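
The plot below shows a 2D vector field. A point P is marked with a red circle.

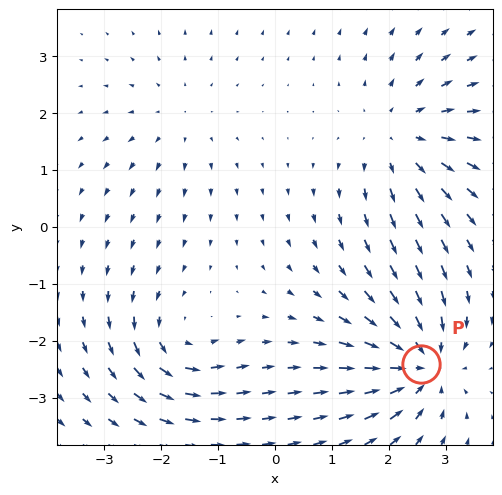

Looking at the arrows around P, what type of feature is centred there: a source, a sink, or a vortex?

sink

At P (2.6, -2.4) the arrows converge inward. Divergence about -6, curl ≈0 — negative divergence with near-zero curl is a sink.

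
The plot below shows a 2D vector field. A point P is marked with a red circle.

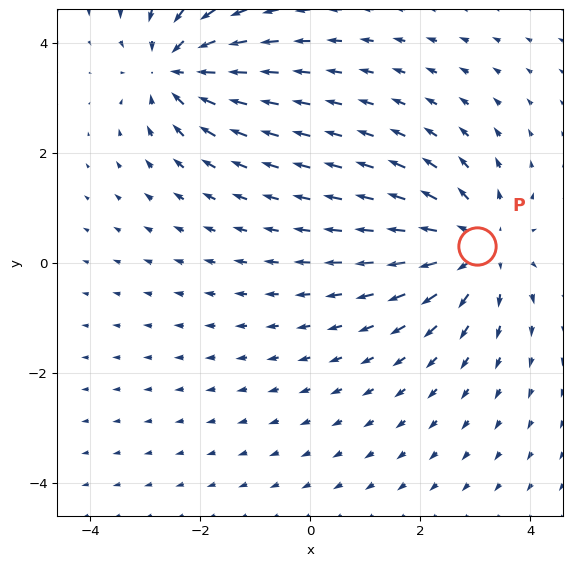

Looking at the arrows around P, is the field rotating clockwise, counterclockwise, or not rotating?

Near P at (3.0, 0.3) the arrows show no circulation. The curl there is ≈0.

not rotating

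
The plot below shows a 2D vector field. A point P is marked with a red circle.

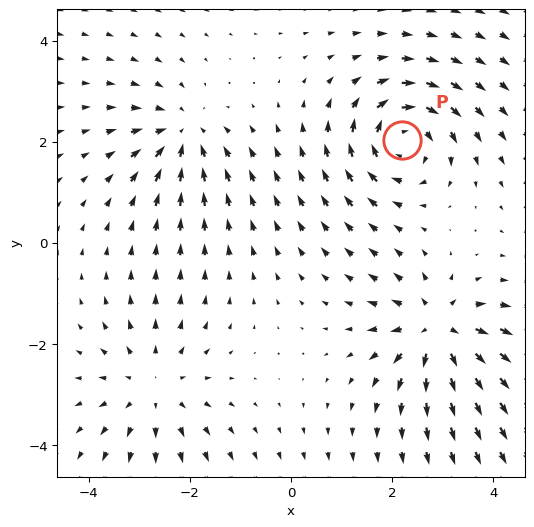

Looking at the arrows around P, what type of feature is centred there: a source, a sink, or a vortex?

At P (2.2, 2.0) the arrows circulate clockwise. Divergence ≈0, curl about -5 — near-zero divergence with nonzero curl is a vortex.

vortex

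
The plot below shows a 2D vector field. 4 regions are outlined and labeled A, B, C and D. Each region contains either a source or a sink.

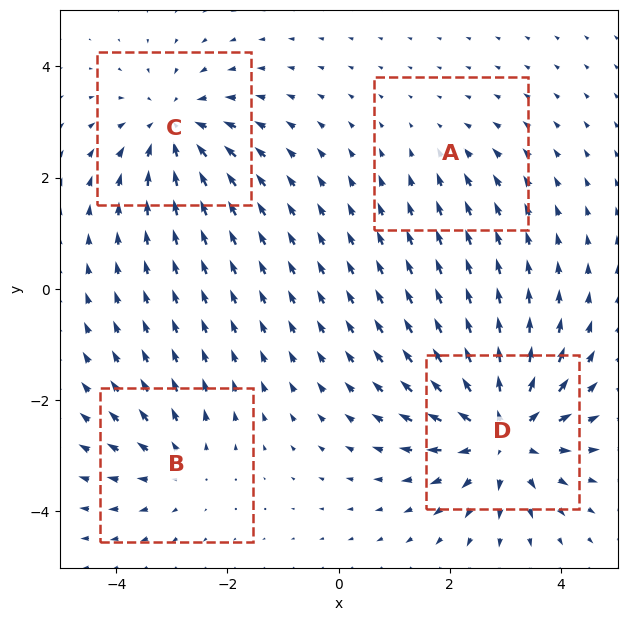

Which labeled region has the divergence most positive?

D

Divergence at each region's feature centre — A: about -2, B: about +3, C: about -5, D: about +7. Region D is most positive.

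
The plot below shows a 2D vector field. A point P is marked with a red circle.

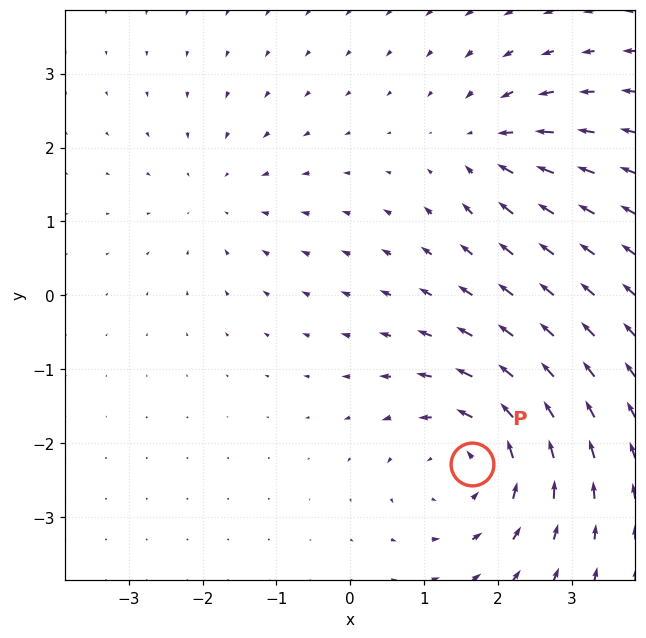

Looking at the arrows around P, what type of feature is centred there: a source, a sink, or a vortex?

vortex

At P (1.6, -2.3) the arrows circulate counterclockwise. Divergence ≈0, curl about +5 — near-zero divergence with nonzero curl is a vortex.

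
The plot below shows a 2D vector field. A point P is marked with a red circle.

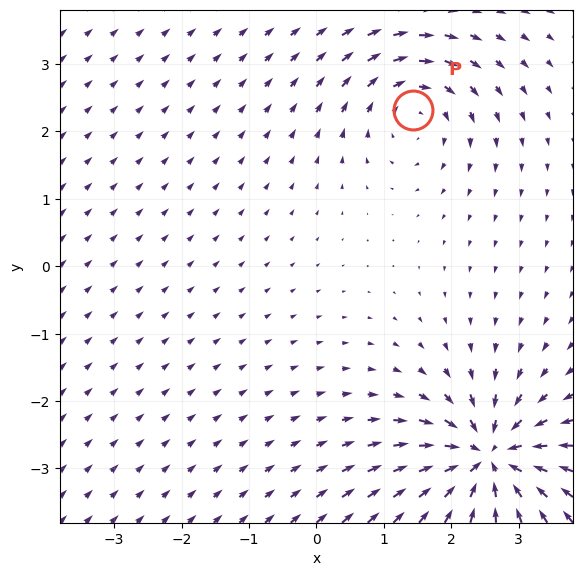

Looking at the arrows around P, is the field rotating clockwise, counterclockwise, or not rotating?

clockwise

Near P at (1.4, 2.3) the arrows circulate clockwise. The curl (z-component) there is about -4; negative curl means clockwise rotation.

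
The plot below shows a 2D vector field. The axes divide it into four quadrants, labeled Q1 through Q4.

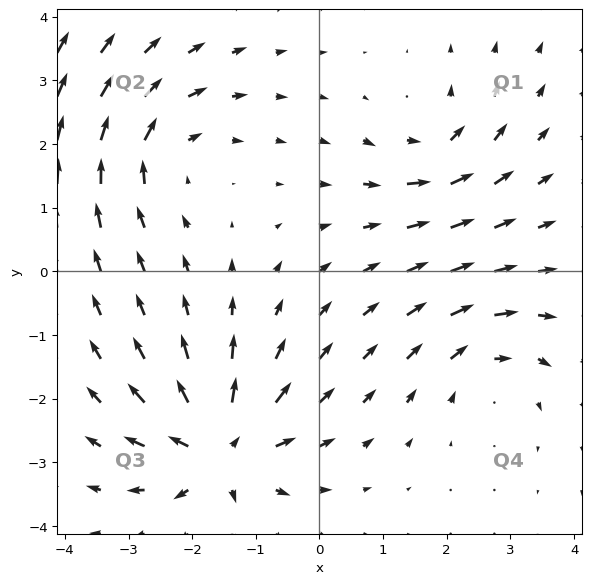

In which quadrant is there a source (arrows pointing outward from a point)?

Q3

The source sits at approximately (-1.6, -2.8), which lies in quadrant Q3. The divergence there is about +7, positive as expected for a source.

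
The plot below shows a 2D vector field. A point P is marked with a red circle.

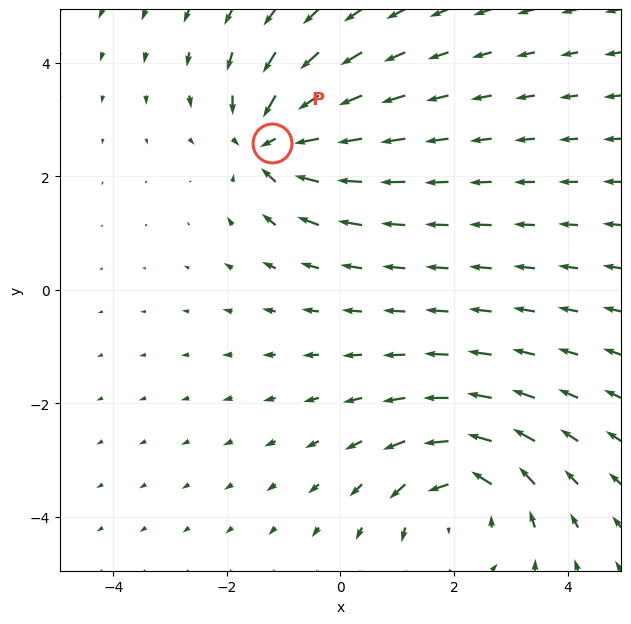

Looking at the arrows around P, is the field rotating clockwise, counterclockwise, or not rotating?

Near P at (-1.2, 2.6) the arrows show no circulation. The curl there is ≈0.

not rotating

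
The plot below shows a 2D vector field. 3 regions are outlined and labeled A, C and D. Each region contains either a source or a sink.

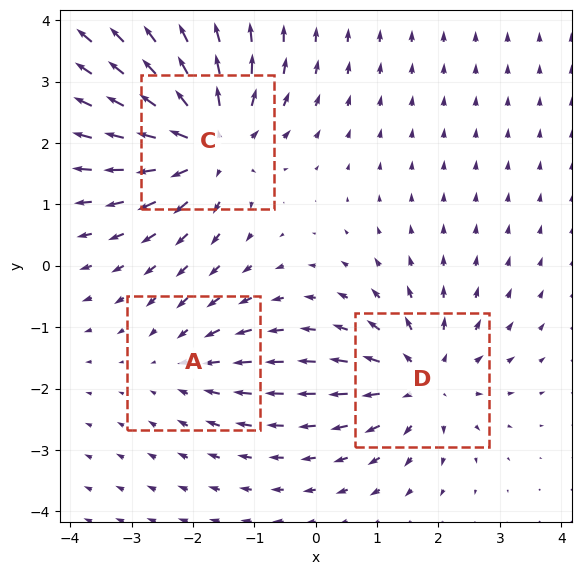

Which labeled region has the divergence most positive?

C

Divergence at each region's feature centre — A: about -2, C: about +5, D: about +4. Region C is most positive.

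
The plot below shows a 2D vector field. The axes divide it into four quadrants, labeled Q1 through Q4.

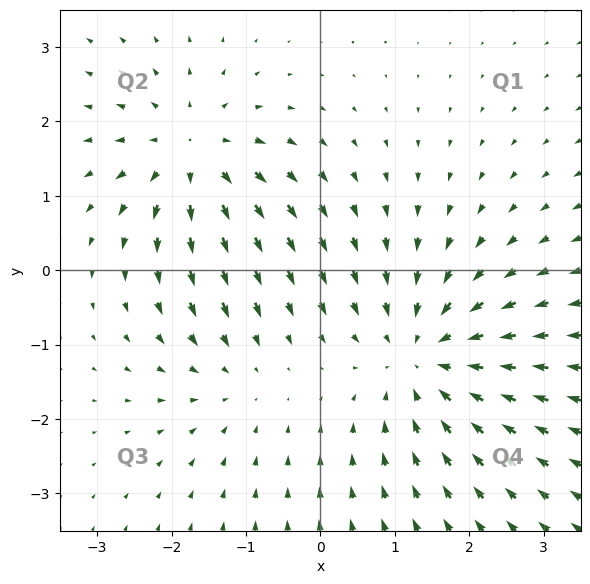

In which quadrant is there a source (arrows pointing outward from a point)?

Q2

The source sits at approximately (-1.7, 1.5), which lies in quadrant Q2. The divergence there is about +4, positive as expected for a source.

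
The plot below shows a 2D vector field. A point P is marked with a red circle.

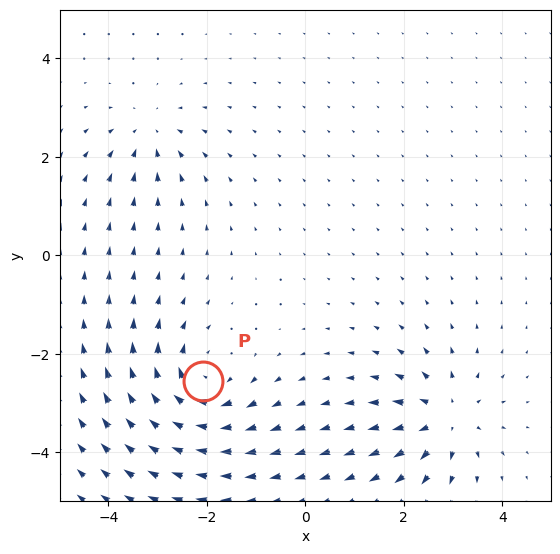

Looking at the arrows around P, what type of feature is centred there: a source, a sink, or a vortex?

vortex

At P (-2.1, -2.6) the arrows circulate clockwise. Divergence ≈0, curl about -5 — near-zero divergence with nonzero curl is a vortex.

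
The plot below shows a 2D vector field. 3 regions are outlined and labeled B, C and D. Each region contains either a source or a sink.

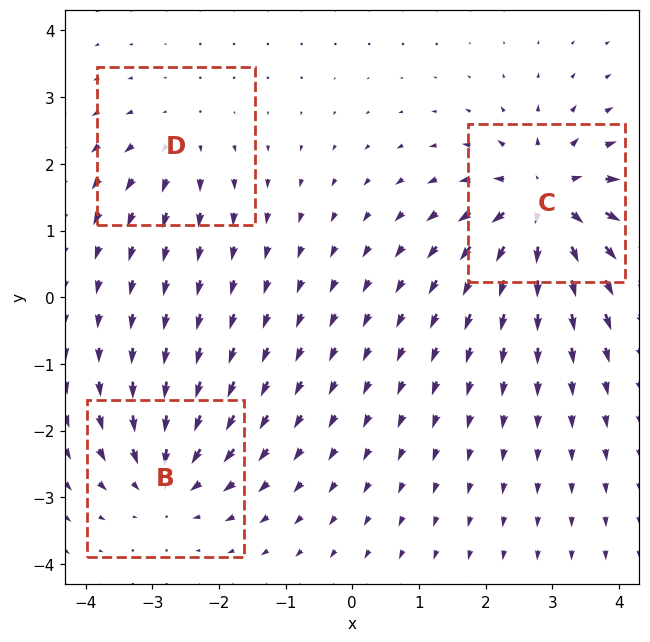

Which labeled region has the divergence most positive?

Divergence at each region's feature centre — B: about -4, C: about +6, D: about +3. Region C is most positive.

C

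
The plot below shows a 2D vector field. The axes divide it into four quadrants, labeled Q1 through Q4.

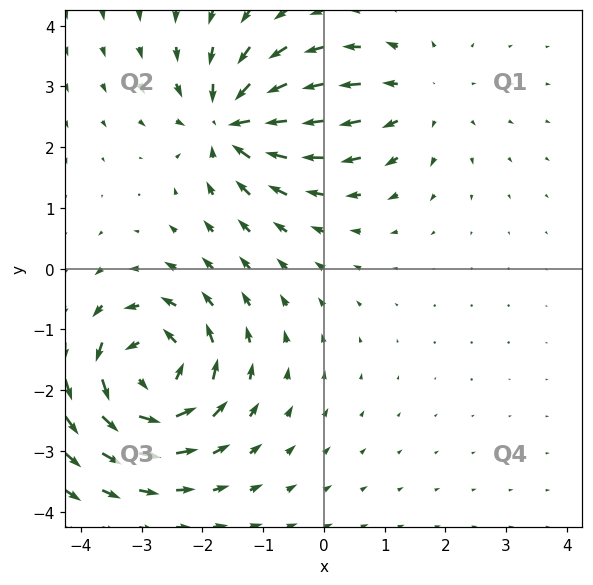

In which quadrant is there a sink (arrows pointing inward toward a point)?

The sink sits at approximately (-1.5, 2.4), which lies in quadrant Q2. The divergence there is about -6, negative as expected for a sink.

Q2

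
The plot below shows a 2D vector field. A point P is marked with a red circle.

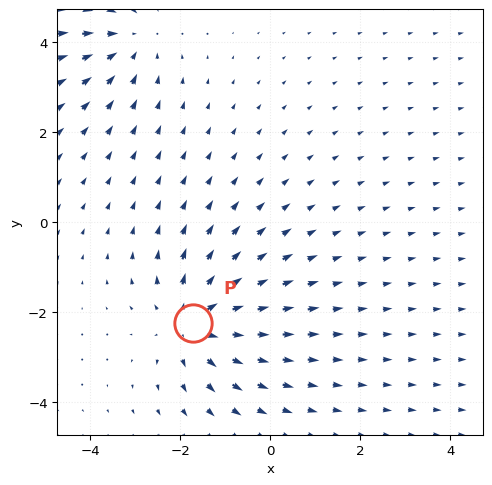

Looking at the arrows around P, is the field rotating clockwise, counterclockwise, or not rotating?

not rotating

Near P at (-1.7, -2.2) the arrows show no circulation. The curl there is ≈0.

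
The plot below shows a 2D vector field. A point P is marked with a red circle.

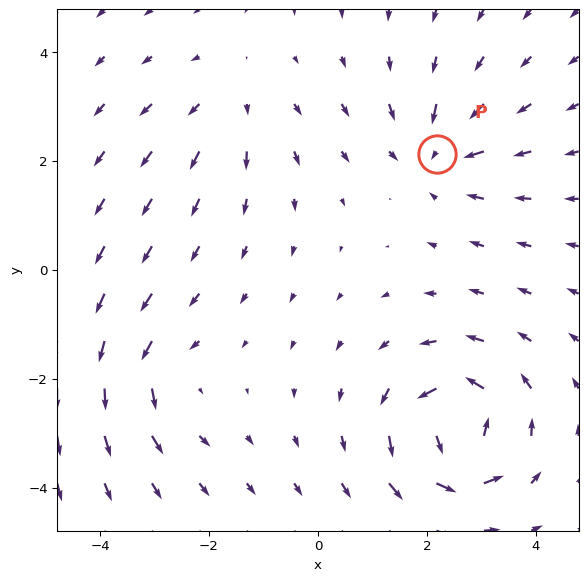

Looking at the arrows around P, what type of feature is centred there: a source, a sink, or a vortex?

sink

At P (2.2, 2.1) the arrows converge inward. Divergence about -4, curl ≈0 — negative divergence with near-zero curl is a sink.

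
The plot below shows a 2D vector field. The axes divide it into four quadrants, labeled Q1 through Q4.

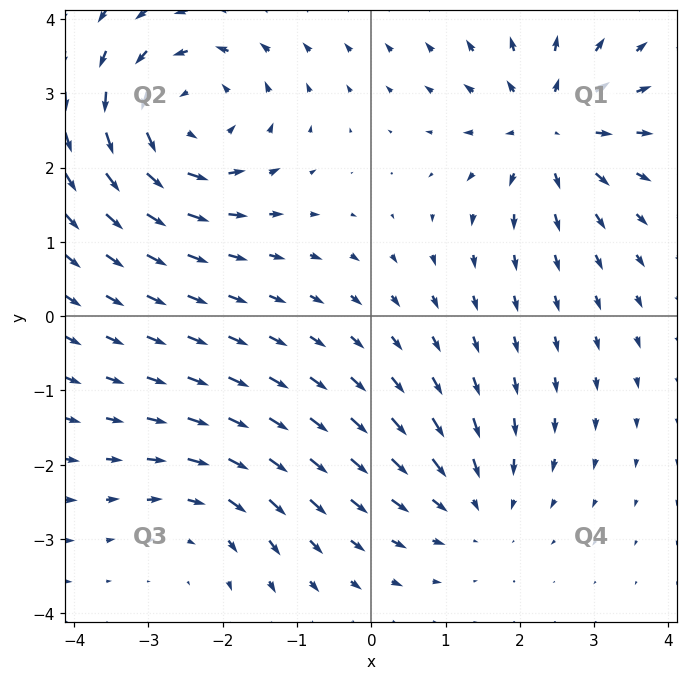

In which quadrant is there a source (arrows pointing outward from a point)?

Q1

The source sits at approximately (2.4, 2.5), which lies in quadrant Q1. The divergence there is about +5, positive as expected for a source.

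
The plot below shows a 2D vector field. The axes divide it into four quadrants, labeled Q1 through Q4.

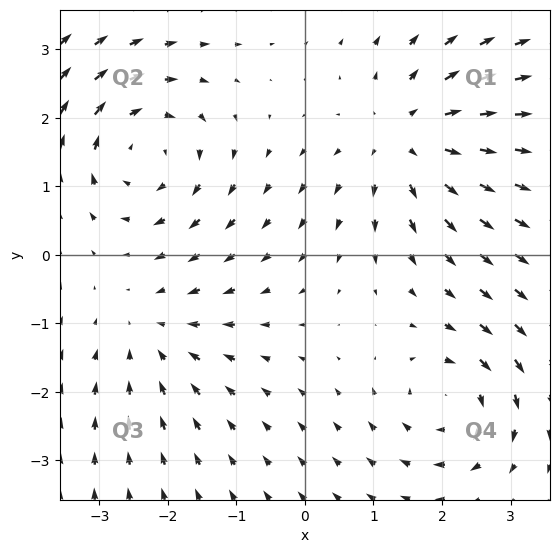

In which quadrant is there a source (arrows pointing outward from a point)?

The source sits at approximately (1.5, 1.7), which lies in quadrant Q1. The divergence there is about +5, positive as expected for a source.

Q1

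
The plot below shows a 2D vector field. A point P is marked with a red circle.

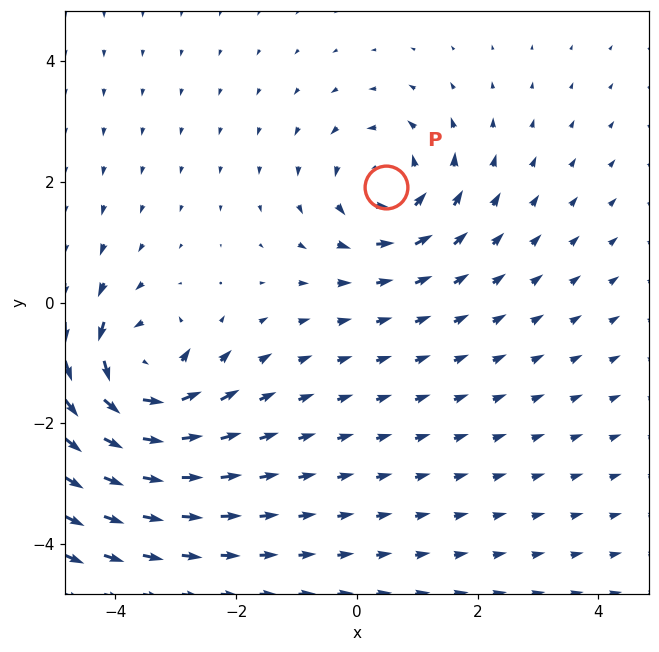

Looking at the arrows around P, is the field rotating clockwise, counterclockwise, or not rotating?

Near P at (0.5, 1.9) the arrows circulate counterclockwise. The curl (z-component) there is about +4; positive curl means counterclockwise rotation.

counterclockwise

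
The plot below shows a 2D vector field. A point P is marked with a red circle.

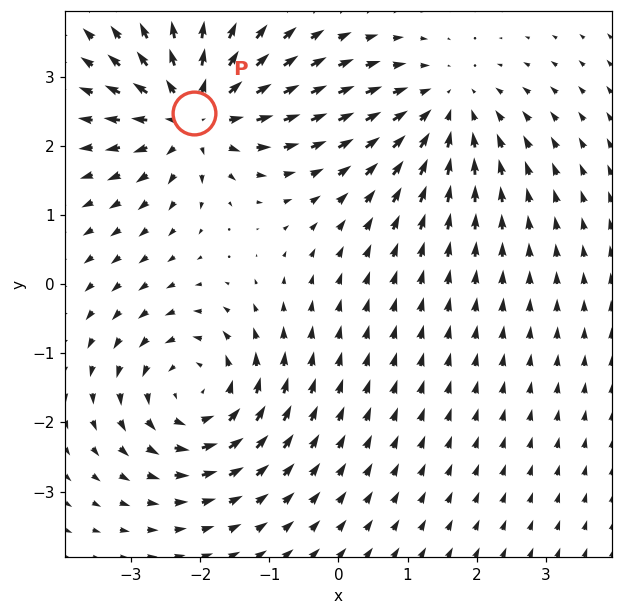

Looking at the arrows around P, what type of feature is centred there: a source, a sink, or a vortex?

At P (-2.1, 2.5) the arrows spread outward. Divergence about +5, curl ≈0 — positive divergence with near-zero curl is a source.

source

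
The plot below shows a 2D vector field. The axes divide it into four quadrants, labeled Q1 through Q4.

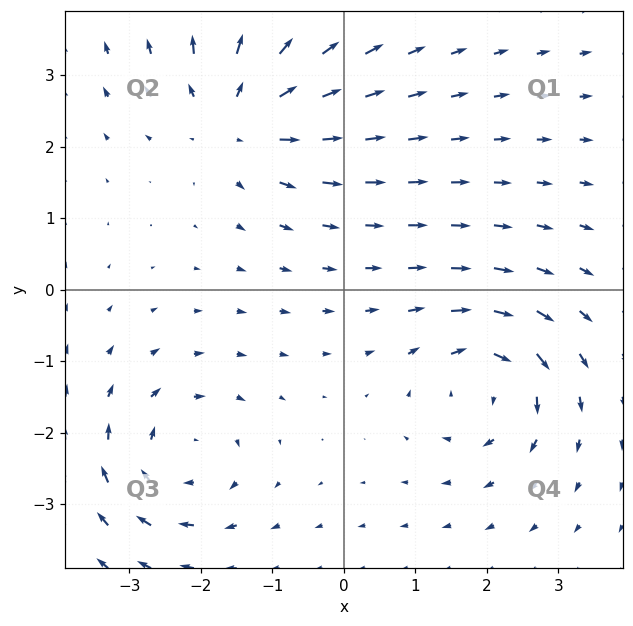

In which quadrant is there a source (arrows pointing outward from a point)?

The source sits at approximately (-1.4, 2.4), which lies in quadrant Q2. The divergence there is about +4, positive as expected for a source.

Q2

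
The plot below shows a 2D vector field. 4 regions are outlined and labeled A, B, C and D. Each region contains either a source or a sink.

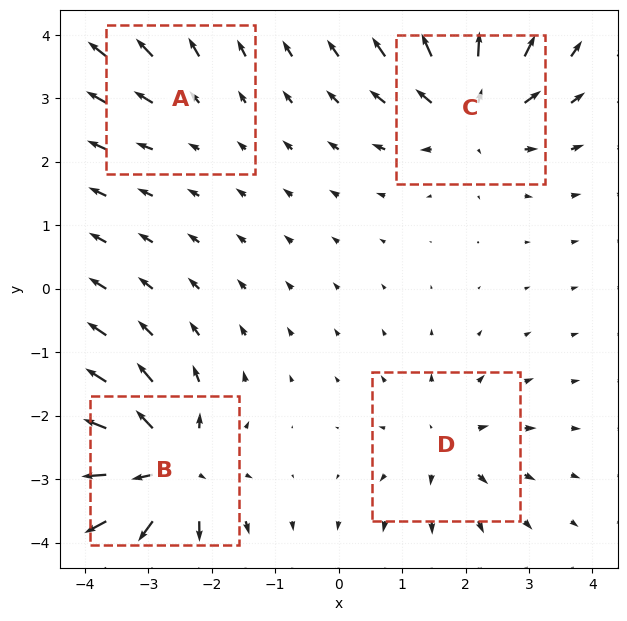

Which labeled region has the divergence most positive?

Divergence at each region's feature centre — A: about +3, B: about +9, C: about +7, D: about +4. Region B is most positive.

B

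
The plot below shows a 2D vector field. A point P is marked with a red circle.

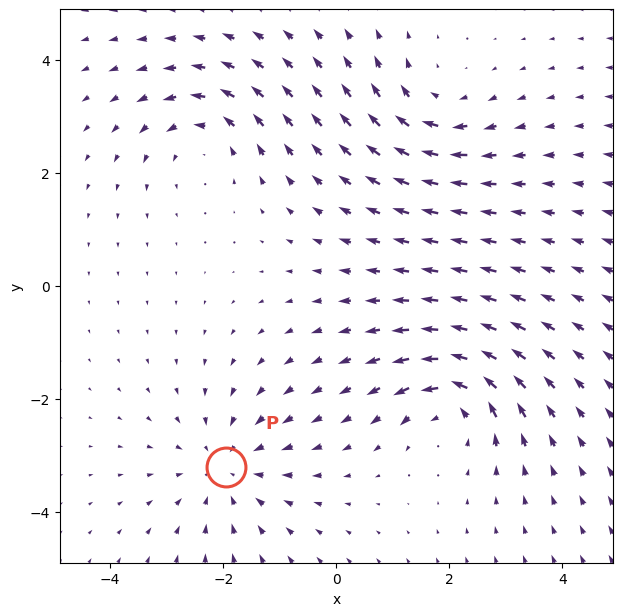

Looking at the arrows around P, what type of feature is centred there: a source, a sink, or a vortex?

At P (-1.9, -3.2) the arrows converge inward. Divergence about -4, curl ≈0 — negative divergence with near-zero curl is a sink.

sink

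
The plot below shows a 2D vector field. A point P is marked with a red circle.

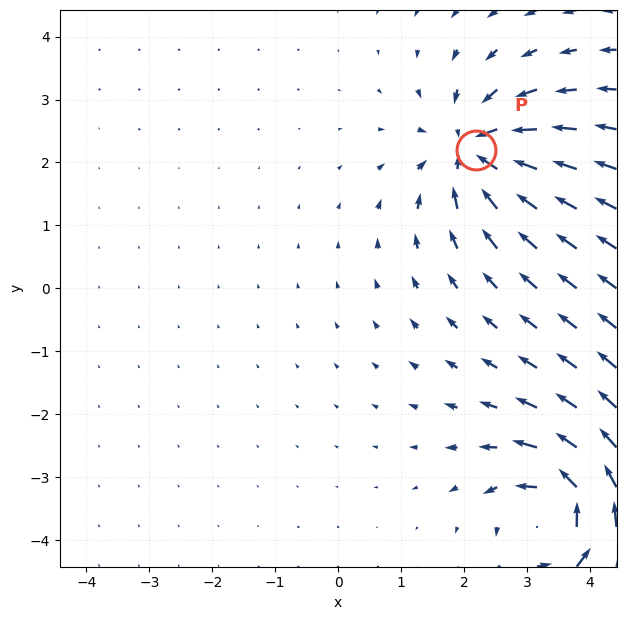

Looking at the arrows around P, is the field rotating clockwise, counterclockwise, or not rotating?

not rotating

Near P at (2.2, 2.2) the arrows show no circulation. The curl there is ≈0.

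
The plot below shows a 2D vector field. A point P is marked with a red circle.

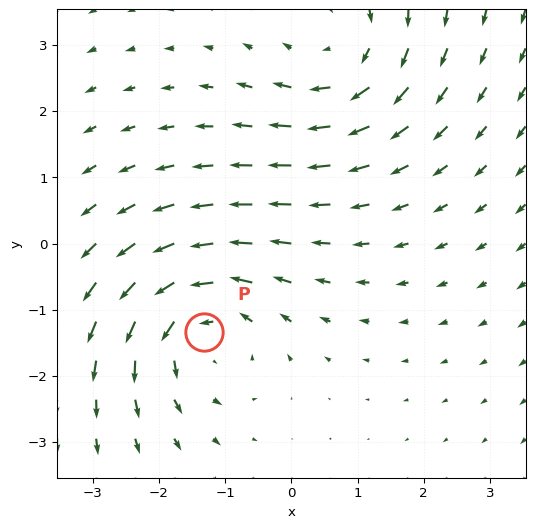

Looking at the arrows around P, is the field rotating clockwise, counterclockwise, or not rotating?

counterclockwise

Near P at (-1.3, -1.3) the arrows circulate counterclockwise. The curl (z-component) there is about +4; positive curl means counterclockwise rotation.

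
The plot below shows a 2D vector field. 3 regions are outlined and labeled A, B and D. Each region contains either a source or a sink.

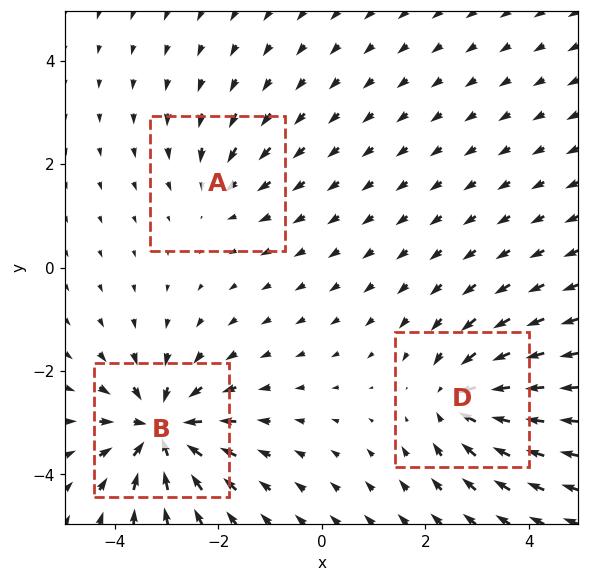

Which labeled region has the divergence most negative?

Divergence at each region's feature centre — A: about -2, B: about -6, D: about -4. Region B is most negative.

B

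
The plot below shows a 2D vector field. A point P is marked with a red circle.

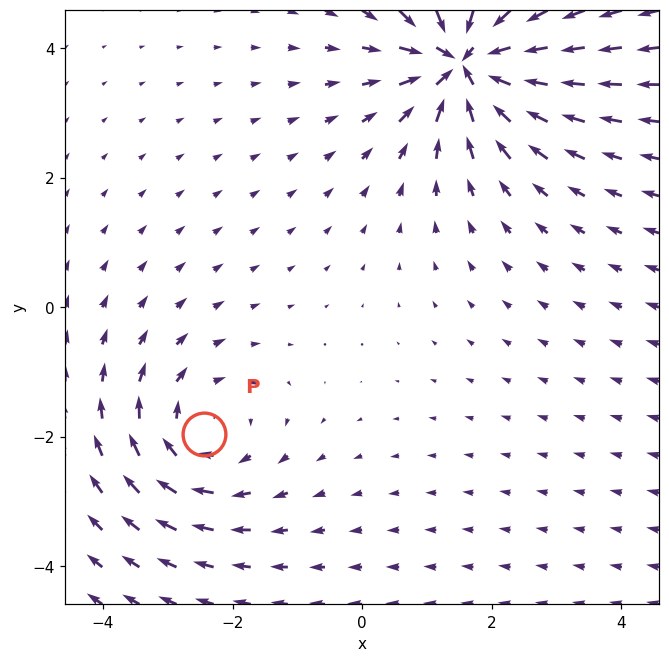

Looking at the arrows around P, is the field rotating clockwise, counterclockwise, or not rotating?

Near P at (-2.4, -2.0) the arrows circulate clockwise. The curl (z-component) there is about -3; negative curl means clockwise rotation.

clockwise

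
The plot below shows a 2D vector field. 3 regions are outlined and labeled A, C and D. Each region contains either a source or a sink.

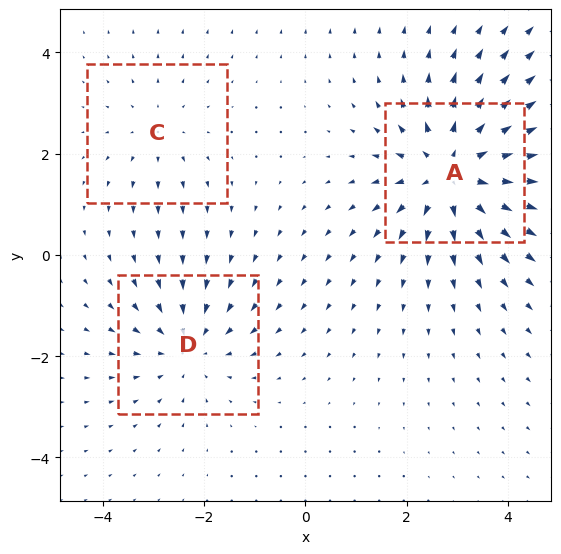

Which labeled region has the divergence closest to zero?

Divergence at each region's feature centre — A: about +5, C: about +2, D: about -3. Region C is closest to zero.

C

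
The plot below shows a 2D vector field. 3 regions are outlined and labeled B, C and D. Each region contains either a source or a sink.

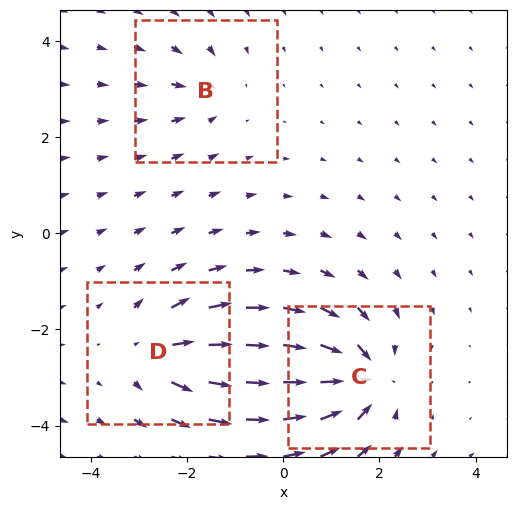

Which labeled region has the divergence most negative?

C

Divergence at each region's feature centre — B: about -3, C: about -6, D: about +4. Region C is most negative.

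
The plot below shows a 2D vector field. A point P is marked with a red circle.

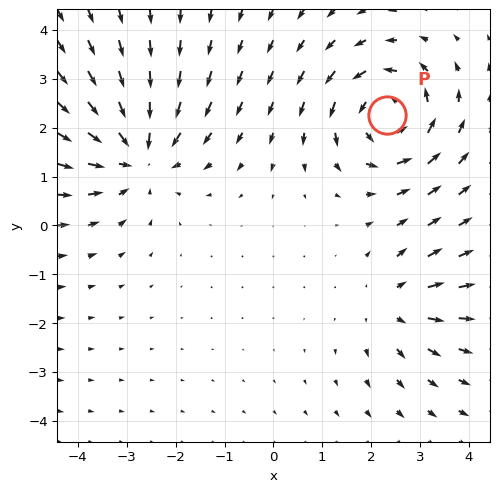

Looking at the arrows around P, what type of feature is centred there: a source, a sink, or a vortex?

At P (2.3, 2.3) the arrows circulate counterclockwise. Divergence ≈0, curl about +5 — near-zero divergence with nonzero curl is a vortex.

vortex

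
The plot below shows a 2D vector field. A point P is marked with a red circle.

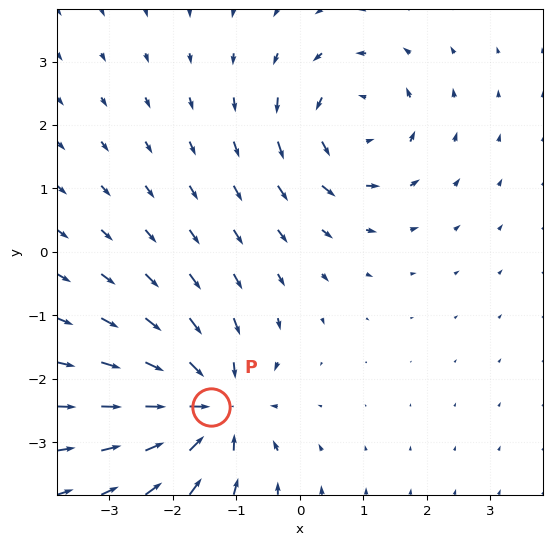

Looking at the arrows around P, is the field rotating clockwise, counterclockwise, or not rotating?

Near P at (-1.4, -2.4) the arrows show no circulation. The curl there is ≈0.

not rotating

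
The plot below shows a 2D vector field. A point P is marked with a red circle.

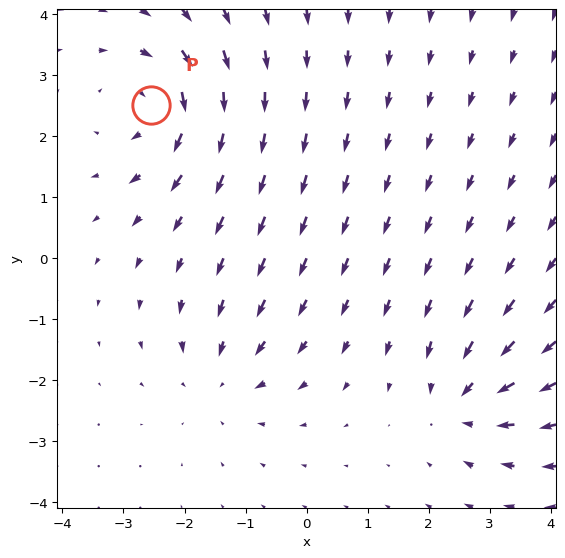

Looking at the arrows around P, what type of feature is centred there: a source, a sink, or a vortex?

At P (-2.6, 2.5) the arrows circulate clockwise. Divergence ≈0, curl about -5 — near-zero divergence with nonzero curl is a vortex.

vortex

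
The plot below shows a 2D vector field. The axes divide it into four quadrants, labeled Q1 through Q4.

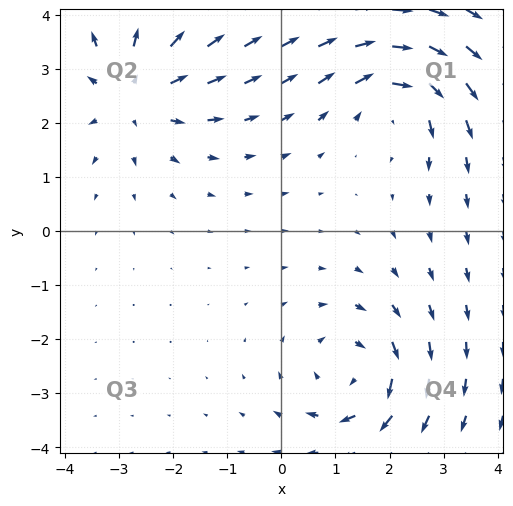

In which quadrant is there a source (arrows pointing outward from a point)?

The source sits at approximately (-2.7, 2.6), which lies in quadrant Q2. The divergence there is about +4, positive as expected for a source.

Q2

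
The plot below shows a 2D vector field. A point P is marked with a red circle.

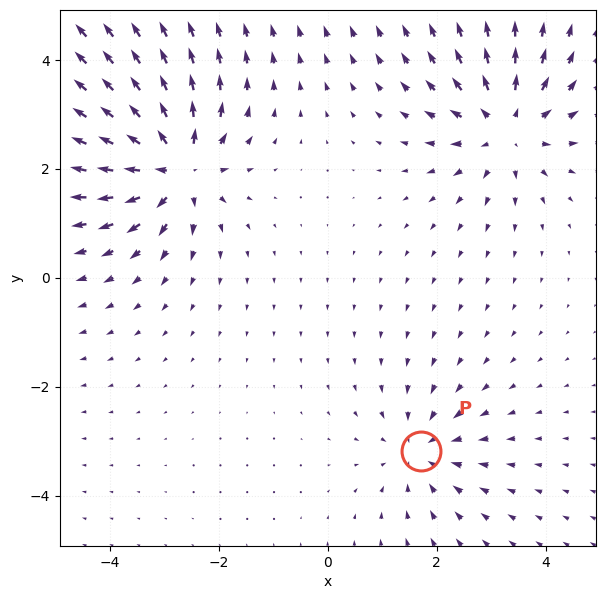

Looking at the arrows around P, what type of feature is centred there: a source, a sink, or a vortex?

sink

At P (1.7, -3.2) the arrows converge inward. Divergence about -3, curl ≈0 — negative divergence with near-zero curl is a sink.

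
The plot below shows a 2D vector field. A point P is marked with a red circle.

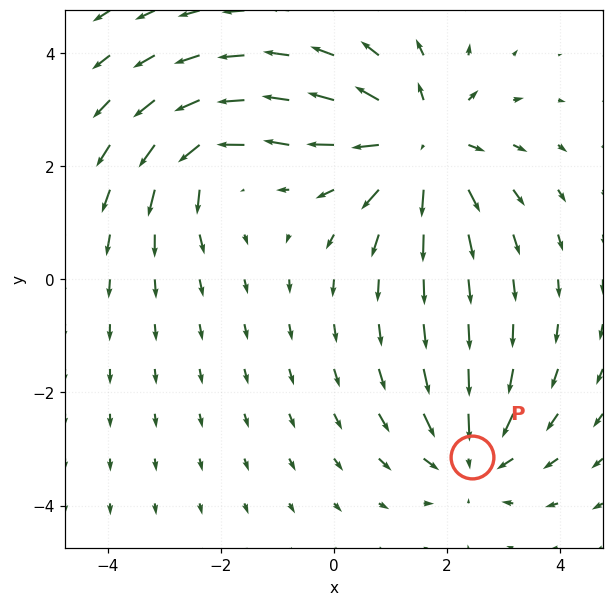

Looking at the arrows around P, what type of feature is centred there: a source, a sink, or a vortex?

At P (2.4, -3.1) the arrows converge inward. Divergence about -3, curl ≈0 — negative divergence with near-zero curl is a sink.

sink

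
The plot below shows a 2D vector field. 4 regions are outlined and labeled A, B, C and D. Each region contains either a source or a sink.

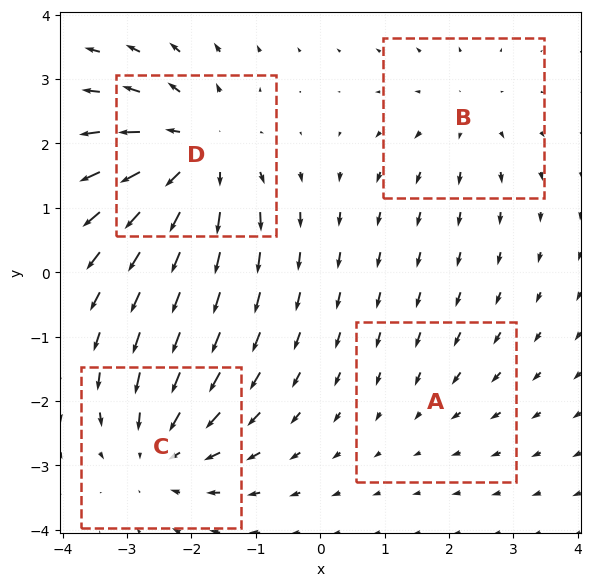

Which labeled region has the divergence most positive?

D

Divergence at each region's feature centre — A: about -2, B: about +3, C: about -4, D: about +6. Region D is most positive.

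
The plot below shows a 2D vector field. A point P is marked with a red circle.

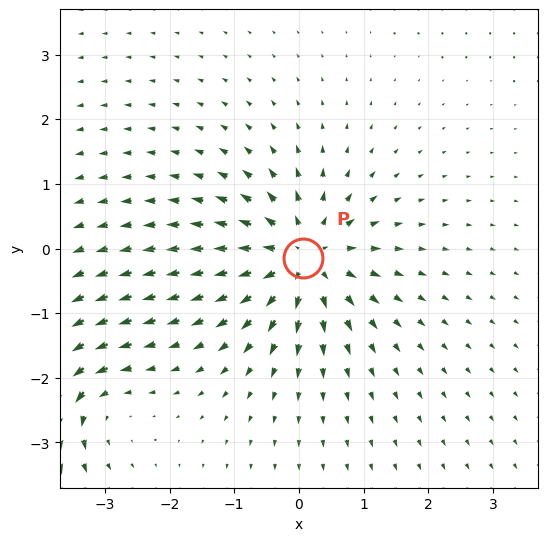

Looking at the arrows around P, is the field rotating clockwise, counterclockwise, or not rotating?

not rotating

Near P at (0.1, -0.1) the arrows show no circulation. The curl there is ≈0.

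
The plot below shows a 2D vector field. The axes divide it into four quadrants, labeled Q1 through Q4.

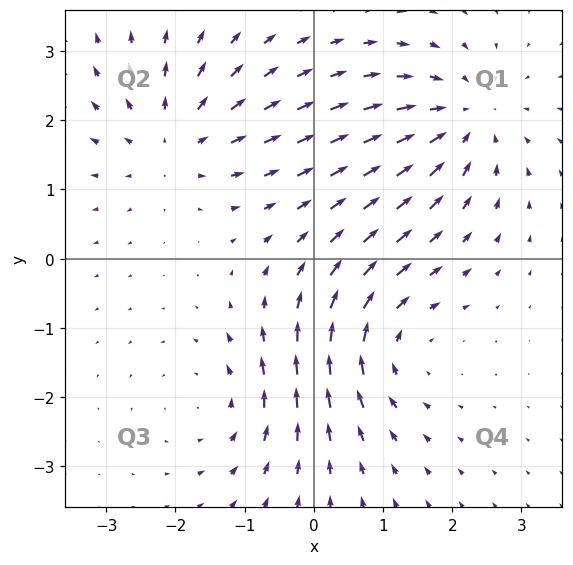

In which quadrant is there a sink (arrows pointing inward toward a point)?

Q1

The sink sits at approximately (2.2, 2.0), which lies in quadrant Q1. The divergence there is about -4, negative as expected for a sink.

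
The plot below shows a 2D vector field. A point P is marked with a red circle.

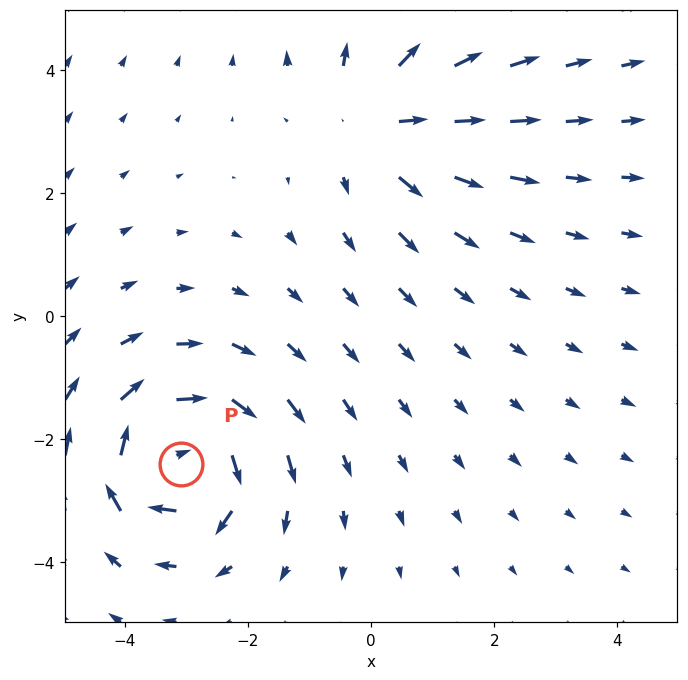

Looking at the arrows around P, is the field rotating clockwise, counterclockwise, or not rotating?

clockwise

Near P at (-3.1, -2.4) the arrows circulate clockwise. The curl (z-component) there is about -6; negative curl means clockwise rotation.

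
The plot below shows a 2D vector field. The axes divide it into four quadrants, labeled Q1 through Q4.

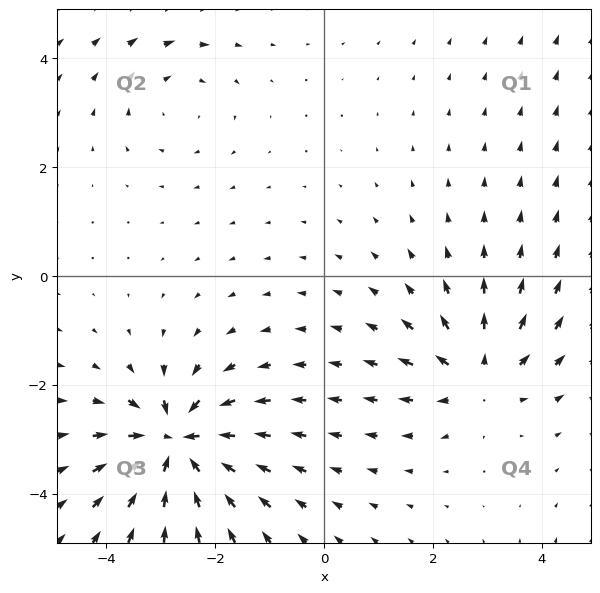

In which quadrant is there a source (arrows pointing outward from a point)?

Q4

The source sits at approximately (2.8, -1.8), which lies in quadrant Q4. The divergence there is about +4, positive as expected for a source.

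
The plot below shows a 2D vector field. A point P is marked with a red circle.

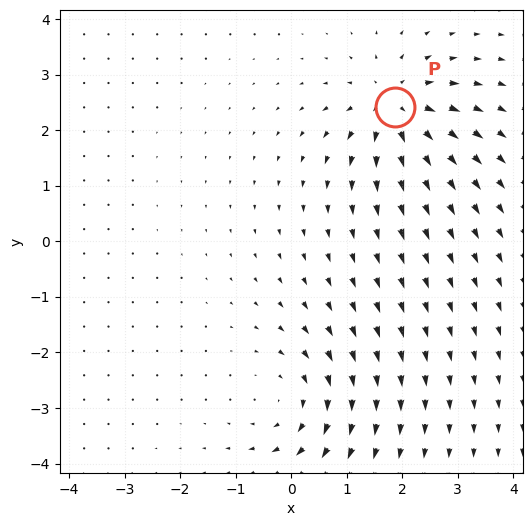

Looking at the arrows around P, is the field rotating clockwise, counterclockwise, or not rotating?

not rotating

Near P at (1.9, 2.4) the arrows show no circulation. The curl there is ≈0.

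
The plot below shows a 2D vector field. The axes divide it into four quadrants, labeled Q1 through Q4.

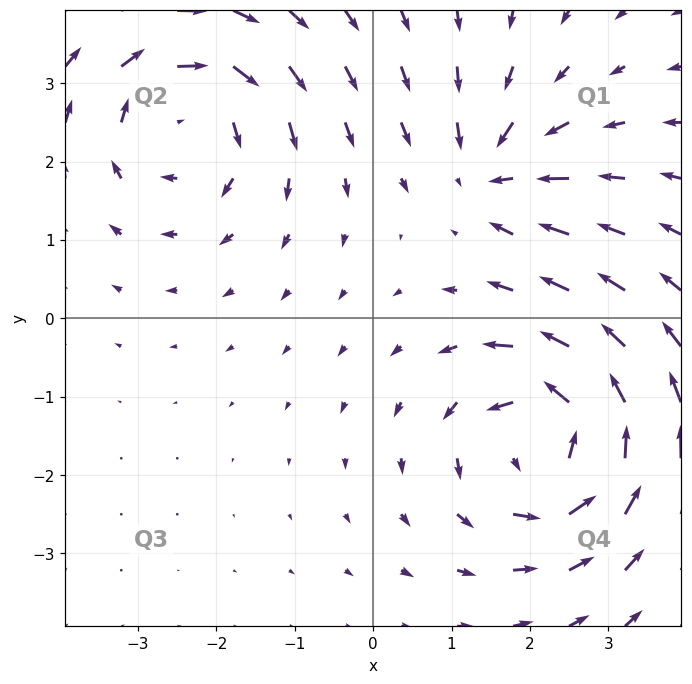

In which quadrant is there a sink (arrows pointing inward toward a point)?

The sink sits at approximately (1.5, 1.9), which lies in quadrant Q1. The divergence there is about -4, negative as expected for a sink.

Q1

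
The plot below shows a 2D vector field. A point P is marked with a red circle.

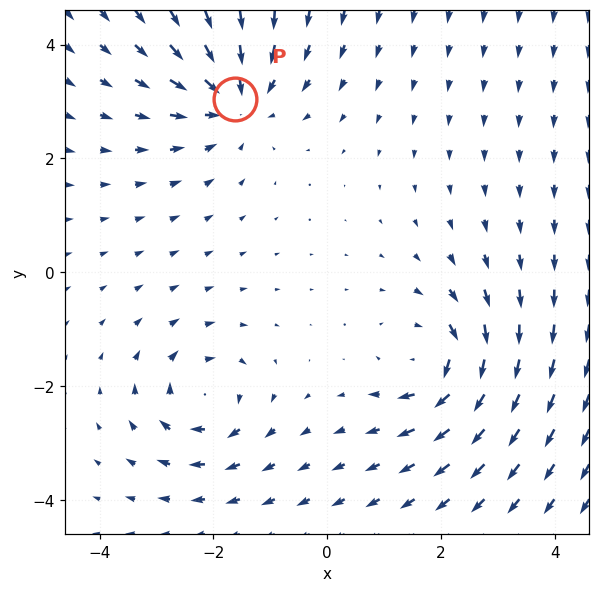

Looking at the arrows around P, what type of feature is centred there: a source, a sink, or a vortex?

sink

At P (-1.6, 3.1) the arrows converge inward. Divergence about -3, curl ≈0 — negative divergence with near-zero curl is a sink.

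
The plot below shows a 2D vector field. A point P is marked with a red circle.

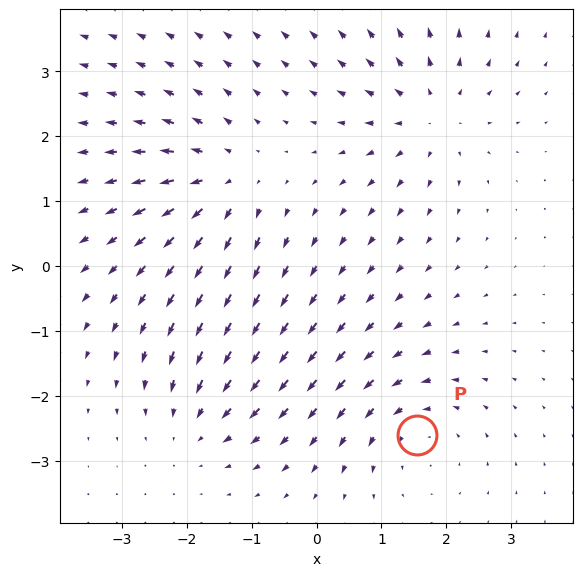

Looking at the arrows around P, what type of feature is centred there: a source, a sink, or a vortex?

vortex

At P (1.6, -2.6) the arrows circulate counterclockwise. Divergence ≈0, curl about +3 — near-zero divergence with nonzero curl is a vortex.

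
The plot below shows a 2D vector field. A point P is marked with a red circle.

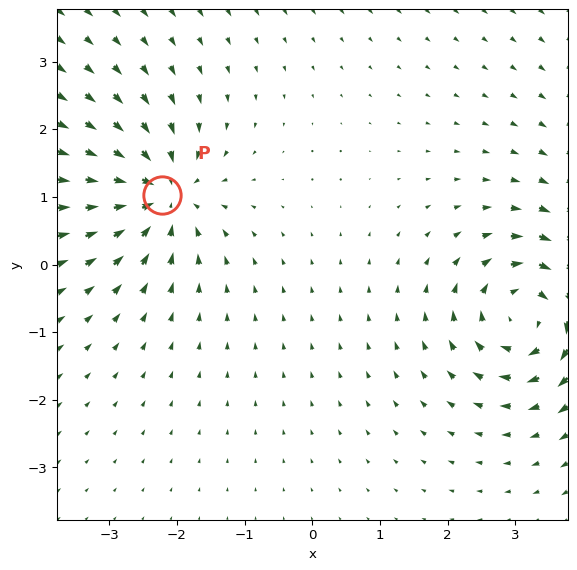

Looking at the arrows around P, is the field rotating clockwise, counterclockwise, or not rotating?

Near P at (-2.2, 1.0) the arrows show no circulation. The curl there is ≈0.

not rotating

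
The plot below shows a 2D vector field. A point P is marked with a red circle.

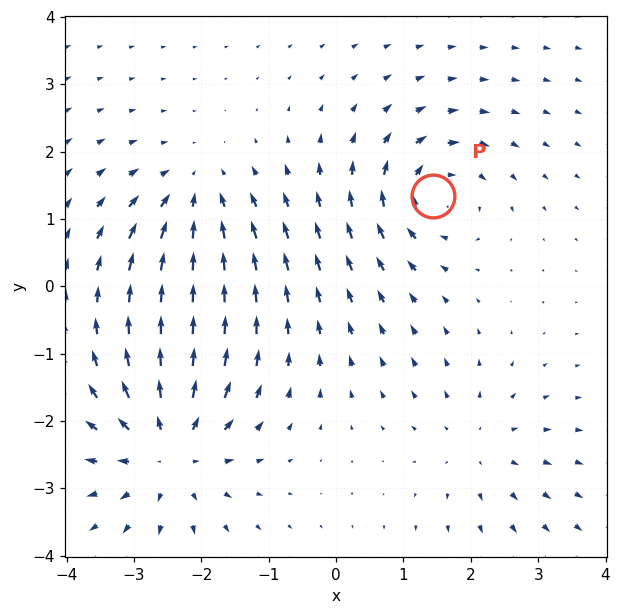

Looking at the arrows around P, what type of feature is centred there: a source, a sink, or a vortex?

vortex

At P (1.4, 1.3) the arrows circulate clockwise. Divergence ≈0, curl about -5 — near-zero divergence with nonzero curl is a vortex.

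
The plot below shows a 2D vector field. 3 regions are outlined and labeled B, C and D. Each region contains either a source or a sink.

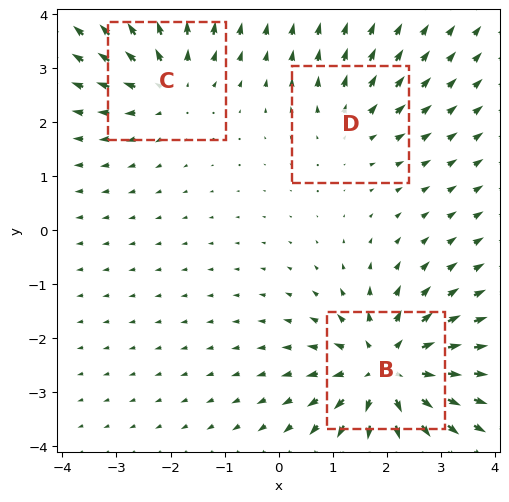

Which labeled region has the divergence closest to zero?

D

Divergence at each region's feature centre — B: about +5, C: about +3, D: about +2. Region D is closest to zero.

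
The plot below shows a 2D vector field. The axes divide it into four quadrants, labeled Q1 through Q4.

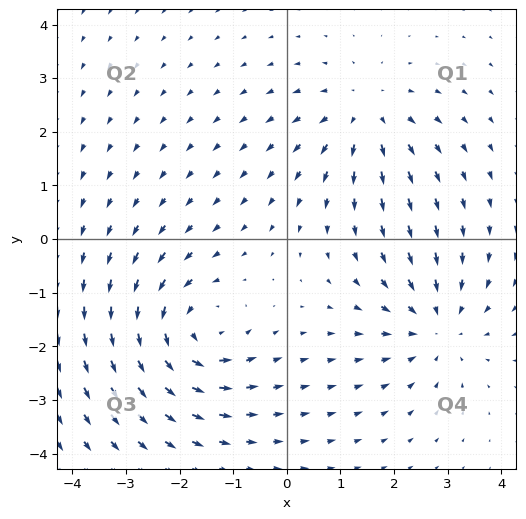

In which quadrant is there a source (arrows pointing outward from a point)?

The source sits at approximately (1.5, 2.3), which lies in quadrant Q1. The divergence there is about +4, positive as expected for a source.

Q1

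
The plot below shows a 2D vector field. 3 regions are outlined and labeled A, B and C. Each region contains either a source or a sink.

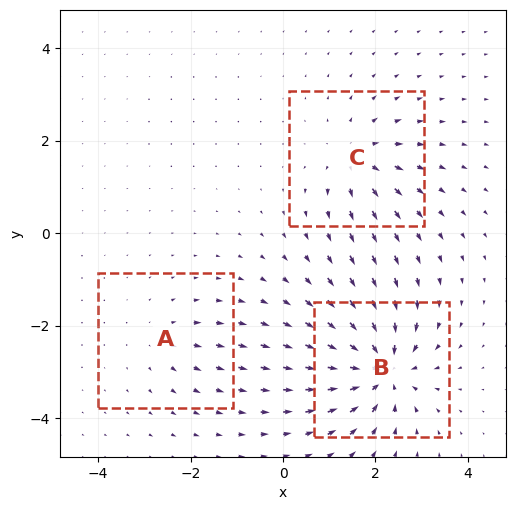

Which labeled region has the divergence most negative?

B

Divergence at each region's feature centre — A: about +2, B: about -6, C: about +4. Region B is most negative.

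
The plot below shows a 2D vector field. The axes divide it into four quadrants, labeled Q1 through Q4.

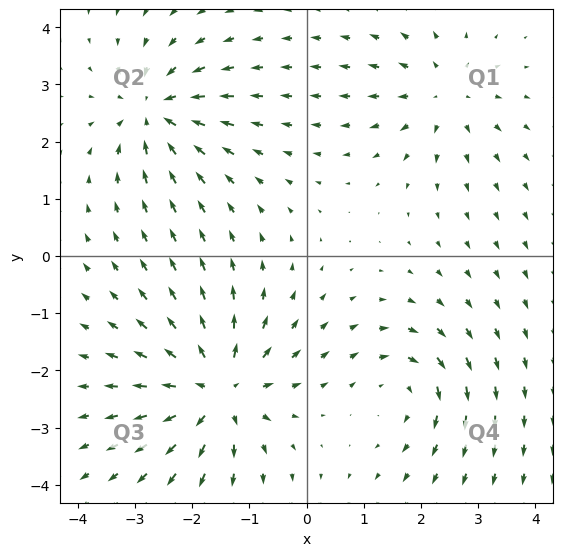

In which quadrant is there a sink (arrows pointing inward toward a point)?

The sink sits at approximately (-2.6, 2.5), which lies in quadrant Q2. The divergence there is about -5, negative as expected for a sink.

Q2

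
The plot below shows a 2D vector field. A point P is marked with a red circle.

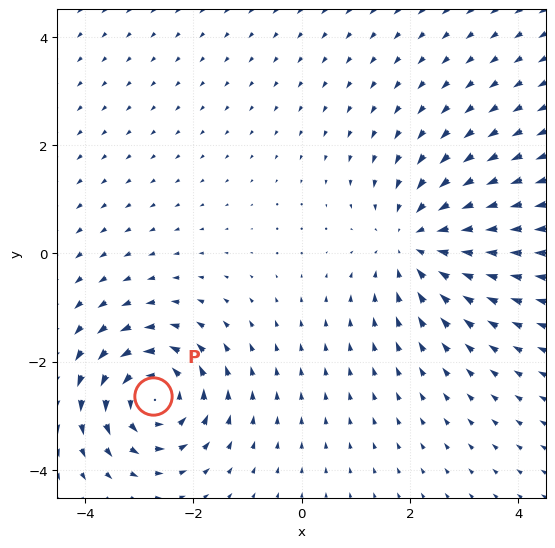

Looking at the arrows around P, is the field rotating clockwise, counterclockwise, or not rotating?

Near P at (-2.7, -2.6) the arrows circulate counterclockwise. The curl (z-component) there is about +3; positive curl means counterclockwise rotation.

counterclockwise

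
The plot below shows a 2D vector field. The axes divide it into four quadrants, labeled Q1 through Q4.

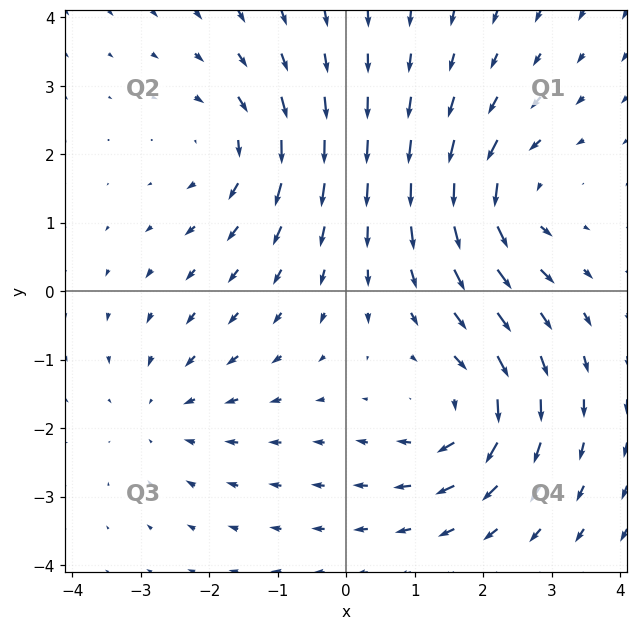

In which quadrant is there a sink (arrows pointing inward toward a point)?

Q3

The sink sits at approximately (-2.7, -1.7), which lies in quadrant Q3. The divergence there is about -2, negative as expected for a sink.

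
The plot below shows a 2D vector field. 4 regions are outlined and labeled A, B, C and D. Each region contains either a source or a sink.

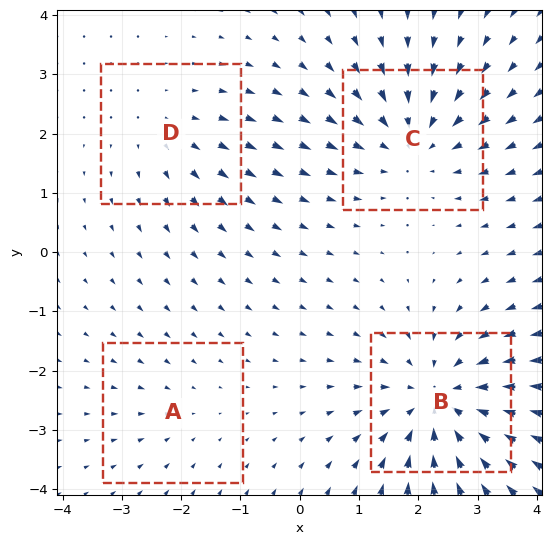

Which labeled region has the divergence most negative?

Divergence at each region's feature centre — A: about -2, B: about -6, C: about -4, D: about +3. Region B is most negative.

B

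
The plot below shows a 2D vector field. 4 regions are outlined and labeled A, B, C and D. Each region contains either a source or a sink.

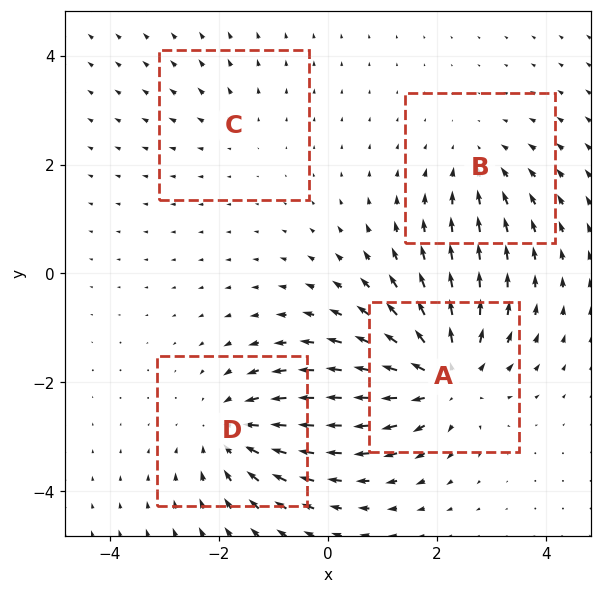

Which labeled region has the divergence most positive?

Divergence at each region's feature centre — A: about +6, B: about -3, C: about +2, D: about -4. Region A is most positive.

A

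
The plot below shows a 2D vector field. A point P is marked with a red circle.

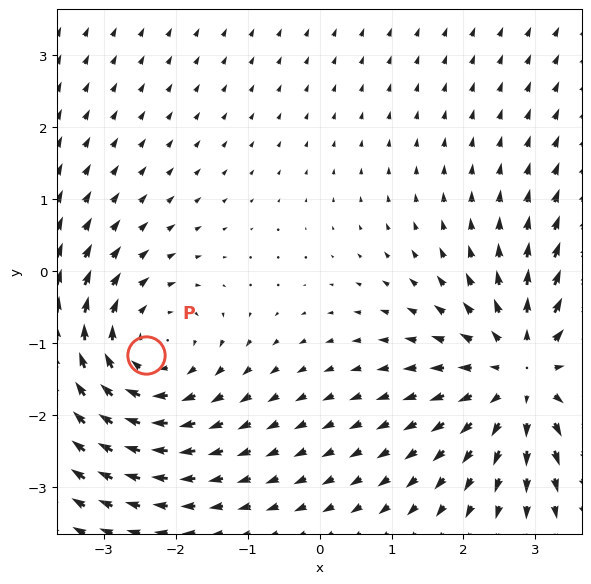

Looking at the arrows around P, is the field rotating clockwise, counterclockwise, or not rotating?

clockwise

Near P at (-2.4, -1.2) the arrows circulate clockwise. The curl (z-component) there is about -3; negative curl means clockwise rotation.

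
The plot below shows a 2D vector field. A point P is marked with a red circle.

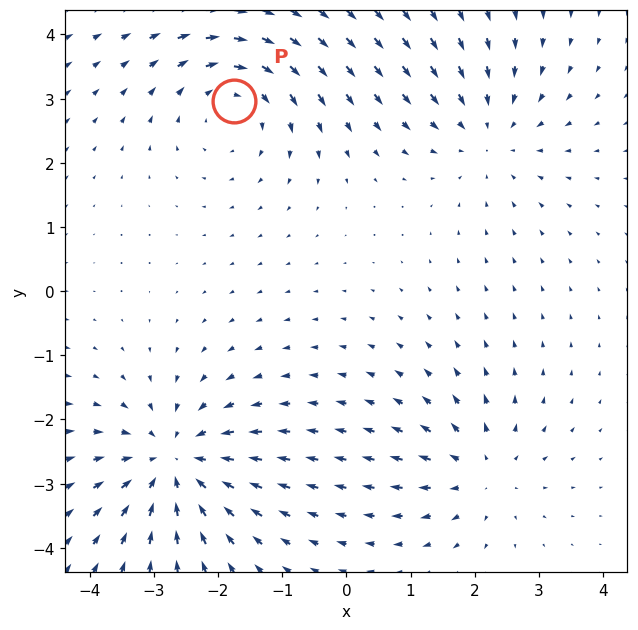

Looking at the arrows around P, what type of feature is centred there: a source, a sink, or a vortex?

vortex

At P (-1.8, 3.0) the arrows circulate clockwise. Divergence ≈0, curl about -4 — near-zero divergence with nonzero curl is a vortex.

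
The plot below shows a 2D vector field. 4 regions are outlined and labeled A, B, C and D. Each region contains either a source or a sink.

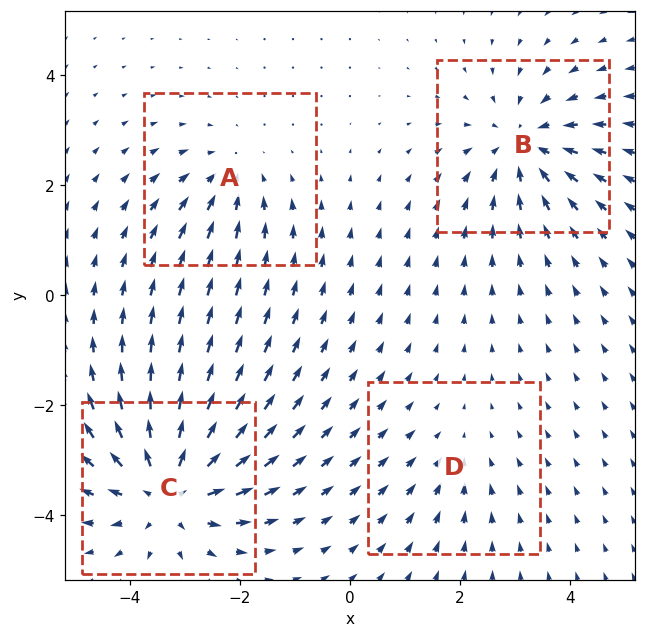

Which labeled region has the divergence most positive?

Divergence at each region's feature centre — A: about -3, B: about -5, C: about +6, D: about -2. Region C is most positive.

C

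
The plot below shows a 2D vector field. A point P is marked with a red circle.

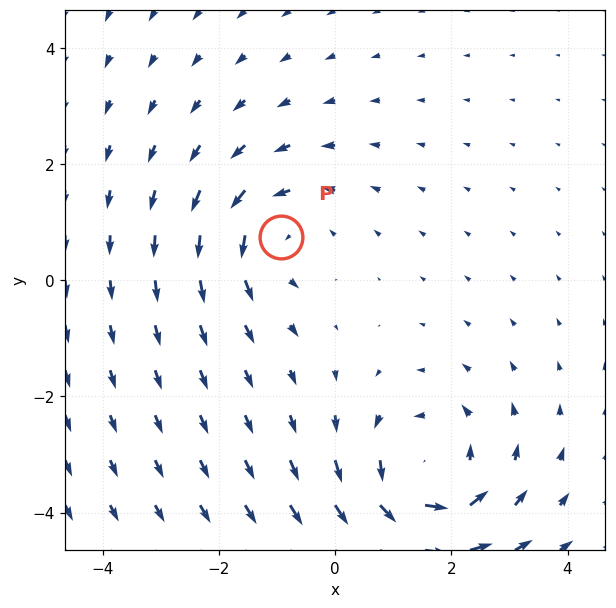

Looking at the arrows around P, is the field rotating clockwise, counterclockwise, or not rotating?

counterclockwise

Near P at (-0.9, 0.7) the arrows circulate counterclockwise. The curl (z-component) there is about +3; positive curl means counterclockwise rotation.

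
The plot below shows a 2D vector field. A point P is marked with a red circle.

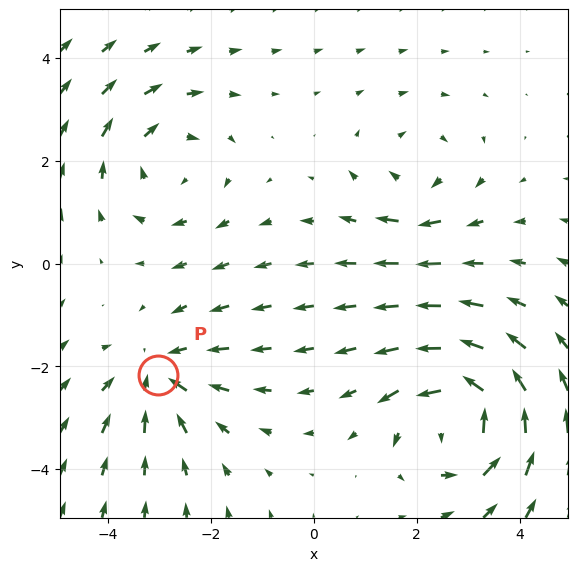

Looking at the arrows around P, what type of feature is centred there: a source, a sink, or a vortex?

sink

At P (-3.0, -2.2) the arrows converge inward. Divergence about -4, curl ≈0 — negative divergence with near-zero curl is a sink.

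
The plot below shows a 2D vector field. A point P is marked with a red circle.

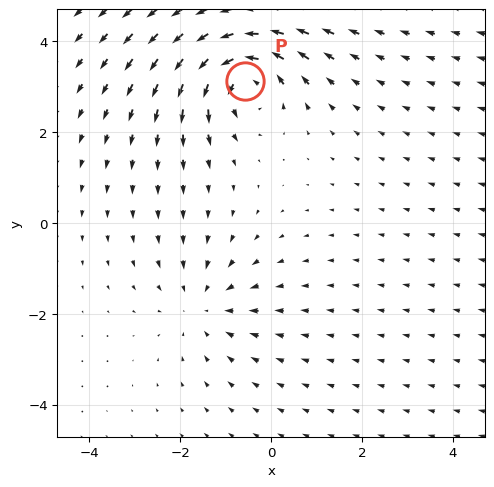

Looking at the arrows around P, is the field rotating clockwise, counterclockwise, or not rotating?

counterclockwise

Near P at (-0.6, 3.1) the arrows circulate counterclockwise. The curl (z-component) there is about +5; positive curl means counterclockwise rotation.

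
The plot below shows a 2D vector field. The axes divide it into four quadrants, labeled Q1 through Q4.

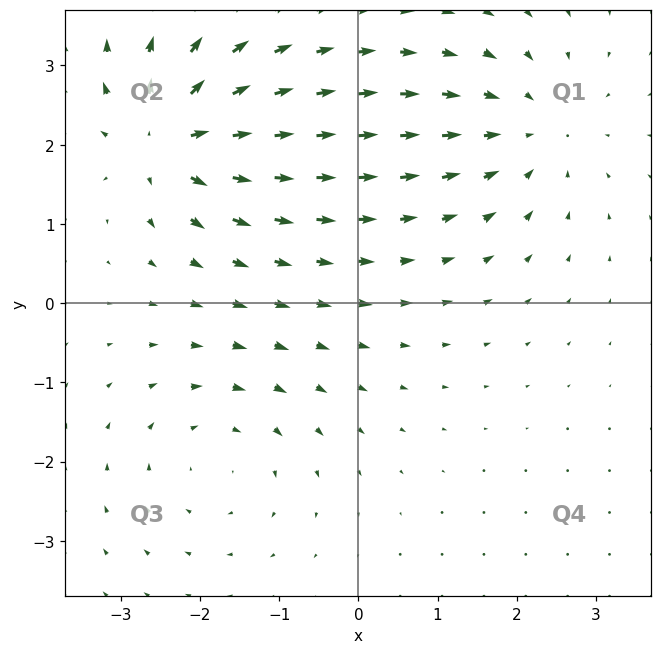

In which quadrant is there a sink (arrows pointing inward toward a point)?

Q1

The sink sits at approximately (2.2, 2.2), which lies in quadrant Q1. The divergence there is about -4, negative as expected for a sink.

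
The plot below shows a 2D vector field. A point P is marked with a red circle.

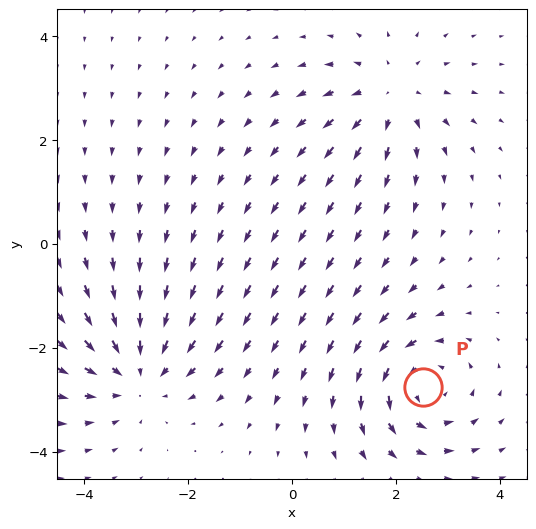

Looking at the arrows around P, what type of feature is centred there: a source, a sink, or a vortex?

At P (2.5, -2.8) the arrows circulate counterclockwise. Divergence ≈0, curl about +5 — near-zero divergence with nonzero curl is a vortex.

vortex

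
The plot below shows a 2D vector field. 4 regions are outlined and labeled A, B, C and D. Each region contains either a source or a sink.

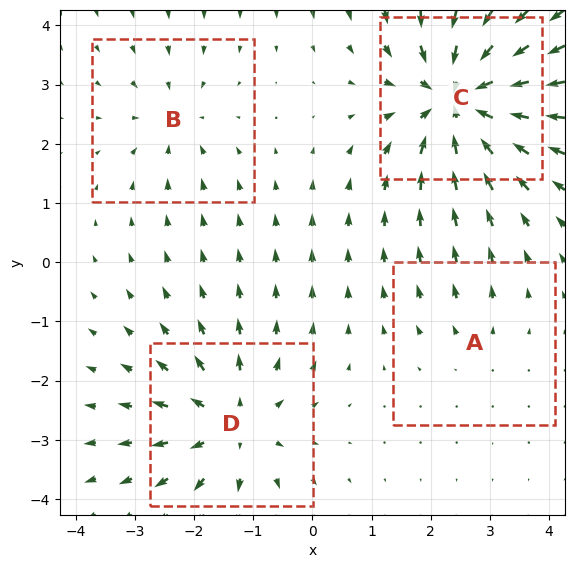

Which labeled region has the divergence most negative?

C

Divergence at each region's feature centre — A: about +2, B: about -3, C: about -8, D: about +5. Region C is most negative.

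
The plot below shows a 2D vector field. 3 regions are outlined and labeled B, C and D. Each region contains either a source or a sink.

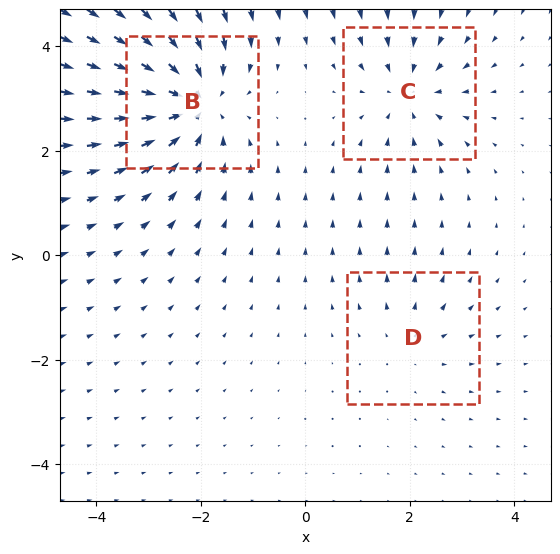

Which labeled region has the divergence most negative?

B

Divergence at each region's feature centre — B: about -5, C: about -3, D: about +2. Region B is most negative.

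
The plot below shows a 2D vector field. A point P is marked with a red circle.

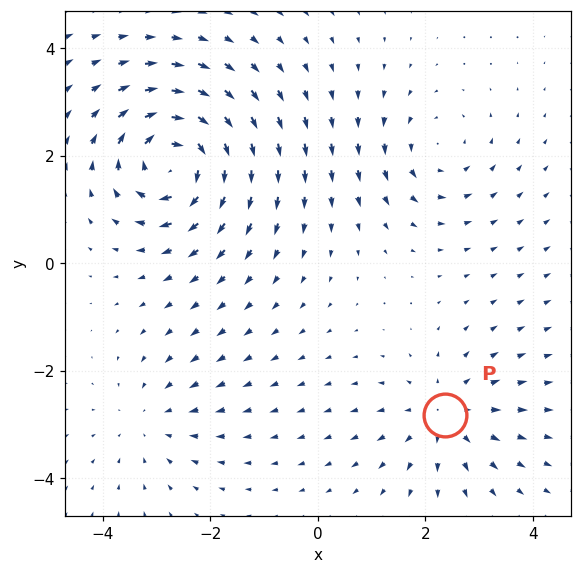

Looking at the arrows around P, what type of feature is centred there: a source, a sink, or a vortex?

source

At P (2.4, -2.8) the arrows spread outward. Divergence about +3, curl ≈0 — positive divergence with near-zero curl is a source.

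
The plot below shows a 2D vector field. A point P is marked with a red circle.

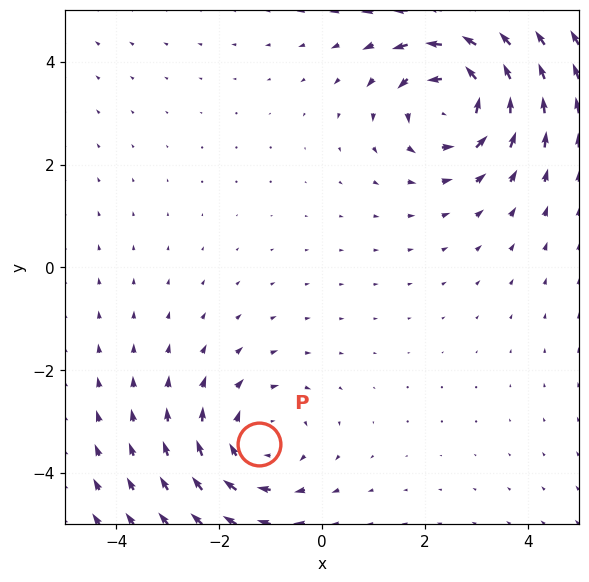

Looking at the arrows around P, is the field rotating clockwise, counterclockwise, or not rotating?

clockwise

Near P at (-1.2, -3.4) the arrows circulate clockwise. The curl (z-component) there is about -2; negative curl means clockwise rotation.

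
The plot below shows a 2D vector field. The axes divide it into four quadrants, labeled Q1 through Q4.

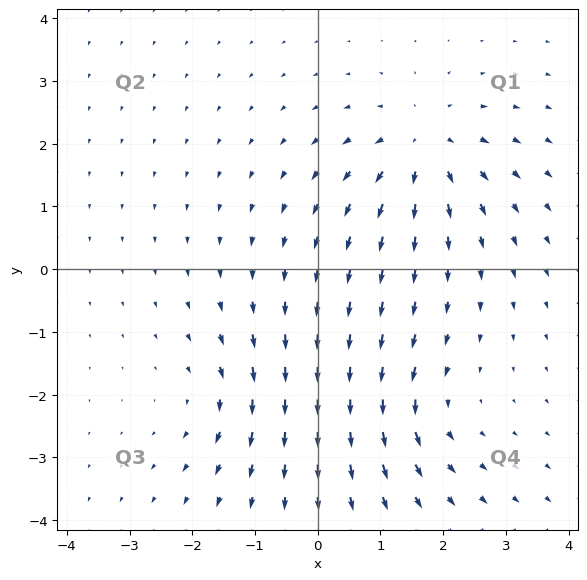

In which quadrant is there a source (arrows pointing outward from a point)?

The source sits at approximately (1.7, 2.0), which lies in quadrant Q1. The divergence there is about +5, positive as expected for a source.

Q1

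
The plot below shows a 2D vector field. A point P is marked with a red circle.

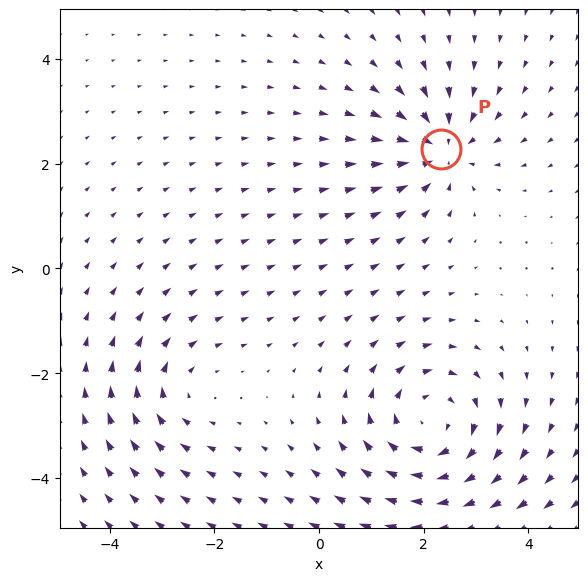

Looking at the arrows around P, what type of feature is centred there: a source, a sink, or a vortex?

sink

At P (2.3, 2.3) the arrows converge inward. Divergence about -4, curl ≈0 — negative divergence with near-zero curl is a sink.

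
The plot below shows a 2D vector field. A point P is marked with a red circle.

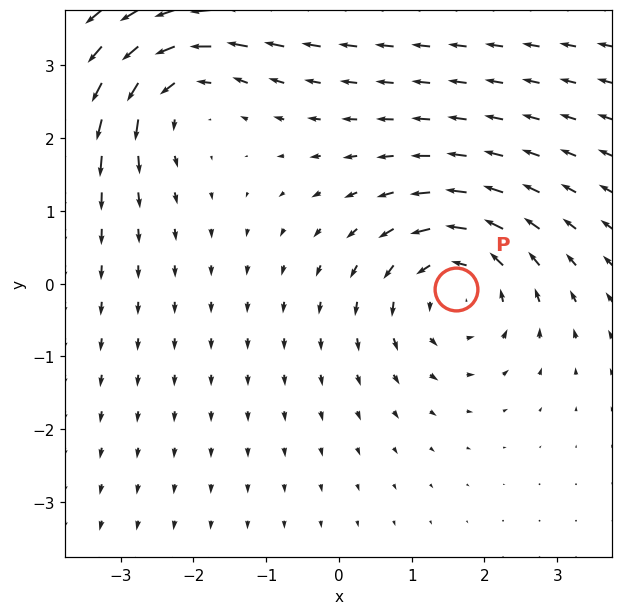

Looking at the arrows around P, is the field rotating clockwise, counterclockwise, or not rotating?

Near P at (1.6, -0.1) the arrows circulate counterclockwise. The curl (z-component) there is about +3; positive curl means counterclockwise rotation.

counterclockwise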